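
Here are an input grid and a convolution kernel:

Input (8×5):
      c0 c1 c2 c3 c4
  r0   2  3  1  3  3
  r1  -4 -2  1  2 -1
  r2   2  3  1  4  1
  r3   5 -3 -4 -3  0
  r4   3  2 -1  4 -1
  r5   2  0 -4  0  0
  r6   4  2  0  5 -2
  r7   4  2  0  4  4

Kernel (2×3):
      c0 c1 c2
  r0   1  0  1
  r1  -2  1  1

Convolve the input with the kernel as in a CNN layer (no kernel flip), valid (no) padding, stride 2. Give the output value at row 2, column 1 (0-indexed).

6

The receptive field on the input at this output position is [-1 4 -1 / -4 0 0]. Elementwise product with the kernel and sum: -1·1 + -1·1 + -4·-2 + 0·1 + 0·1.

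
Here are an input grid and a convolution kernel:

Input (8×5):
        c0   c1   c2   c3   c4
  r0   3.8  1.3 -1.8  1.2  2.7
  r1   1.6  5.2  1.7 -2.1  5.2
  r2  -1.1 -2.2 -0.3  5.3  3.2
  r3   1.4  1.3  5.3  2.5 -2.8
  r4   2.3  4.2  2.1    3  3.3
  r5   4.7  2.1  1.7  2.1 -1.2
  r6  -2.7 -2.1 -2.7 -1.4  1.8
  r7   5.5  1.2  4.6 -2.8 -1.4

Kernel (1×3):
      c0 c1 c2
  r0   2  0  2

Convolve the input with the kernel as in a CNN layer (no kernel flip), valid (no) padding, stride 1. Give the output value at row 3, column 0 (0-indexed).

13.4

The receptive field on the input at this output position is [1.4 1.3 5.3]. Elementwise product with the kernel and sum: 1.4·2 + 5.3·2.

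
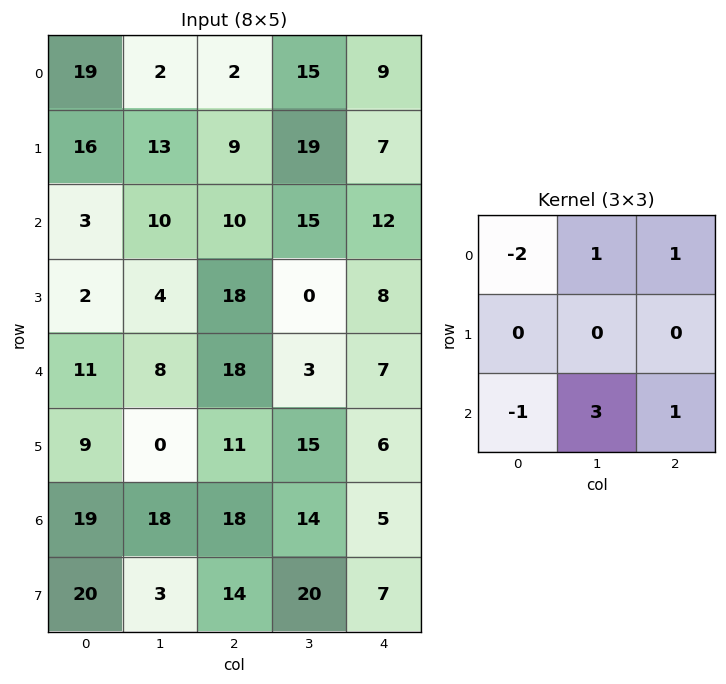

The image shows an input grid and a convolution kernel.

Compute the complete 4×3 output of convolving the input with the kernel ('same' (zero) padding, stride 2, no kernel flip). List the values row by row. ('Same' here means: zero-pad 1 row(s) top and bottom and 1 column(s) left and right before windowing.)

Output[0,0]: The receptive field on the zero-padded input at this output position is [0 0 0 / 0 19 2 / 0 16 13]. Elementwise product with the kernel and sum: 0·-2 + 0·1 + 0·1 + 0·-1 + 16·3 + 13·1.
Output[0,1]: The receptive field on the zero-padded input at this output position is [0 0 0 / 2 2 15 / 13 9 19]. Elementwise product with the kernel and sum: 0·-2 + 0·1 + 0·1 + 13·-1 + 9·3 + 19·1.

61 33 2
39 52 -7
33 58 11
72 85 -23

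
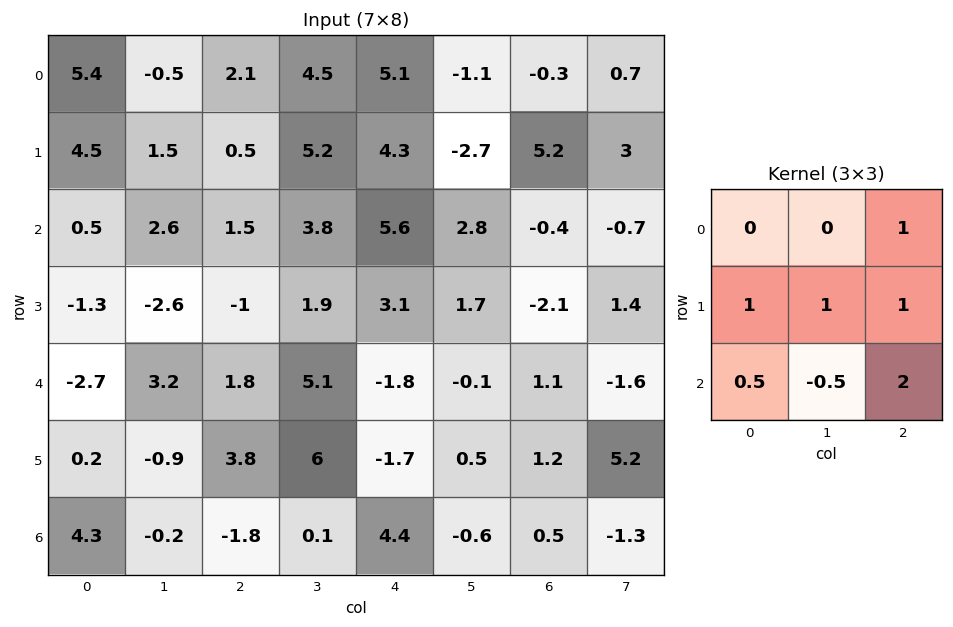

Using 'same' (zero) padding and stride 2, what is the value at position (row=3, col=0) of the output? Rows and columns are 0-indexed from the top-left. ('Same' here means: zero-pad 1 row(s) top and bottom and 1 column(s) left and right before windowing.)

The receptive field on the zero-padded input at this output position is [0 0.2 -0.9 / 0 4.3 -0.2 / 0 0 0]. Elementwise product with the kernel and sum: -0.9·1 + 0·1 + 4.3·1 + -0.2·1 + 0·0.5 + 0·-0.5 + 0·2.

3.2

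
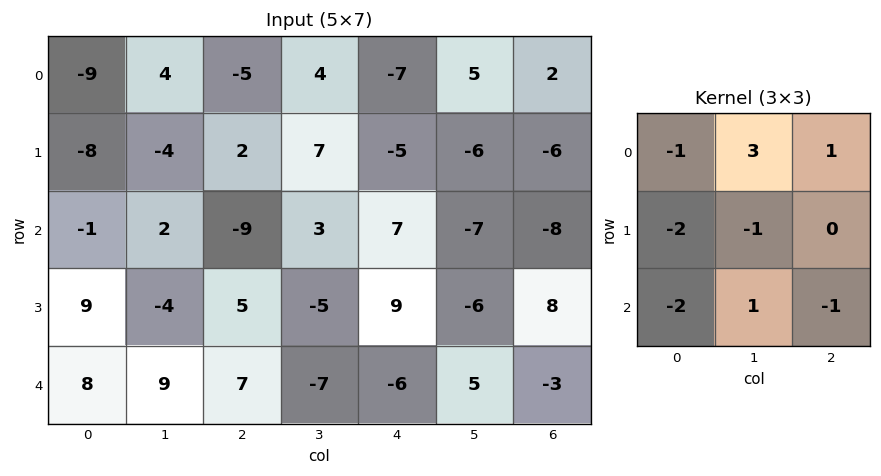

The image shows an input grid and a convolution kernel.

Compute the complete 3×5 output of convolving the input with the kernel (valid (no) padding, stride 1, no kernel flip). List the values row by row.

49 -25 13 -21 27
-29 40 5 -16 -58
-30 -27 5 15 -28

Output[0,0]: The receptive field on the input at this output position is [-9 4 -5 / -8 -4 2 / -1 2 -9]. Elementwise product with the kernel and sum: -9·-1 + 4·3 + -5·1 + -8·-2 + -4·-1 + -1·-2 + 2·1 + -9·-1.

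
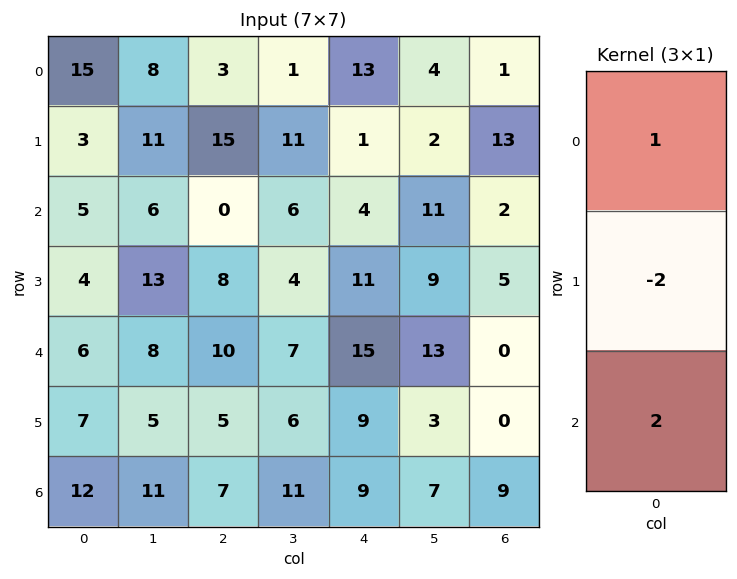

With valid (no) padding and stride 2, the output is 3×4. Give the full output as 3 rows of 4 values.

19 -27 19 -21
9 4 12 -8
16 14 15 18

Output[0,0]: The receptive field on the input at this output position is [15 / 3 / 5]. Elementwise product with the kernel and sum: 15·1 + 3·-2 + 5·2.
Output[0,1]: The receptive field on the input at this output position is [3 / 15 / 0]. Elementwise product with the kernel and sum: 3·1 + 15·-2 + 0·2.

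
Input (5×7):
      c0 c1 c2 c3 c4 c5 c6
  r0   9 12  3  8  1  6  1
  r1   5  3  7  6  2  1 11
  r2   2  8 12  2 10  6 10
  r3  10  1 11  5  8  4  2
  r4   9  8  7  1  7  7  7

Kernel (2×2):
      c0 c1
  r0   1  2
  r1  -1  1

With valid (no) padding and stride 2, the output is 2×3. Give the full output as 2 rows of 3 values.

Output[0,0]: The receptive field on the input at this output position is [9 12 / 5 3]. Elementwise product with the kernel and sum: 9·1 + 12·2 + 5·-1 + 3·1.

31 18 12
9 10 18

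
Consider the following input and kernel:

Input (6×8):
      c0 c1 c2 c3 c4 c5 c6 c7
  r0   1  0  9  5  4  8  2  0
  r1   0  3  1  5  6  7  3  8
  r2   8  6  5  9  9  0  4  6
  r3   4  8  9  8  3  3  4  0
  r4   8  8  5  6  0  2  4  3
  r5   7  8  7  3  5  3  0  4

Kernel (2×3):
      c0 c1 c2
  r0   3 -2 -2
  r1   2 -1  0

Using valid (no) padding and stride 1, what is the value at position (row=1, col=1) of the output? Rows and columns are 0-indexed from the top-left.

4

The receptive field on the input at this output position is [3 1 5 / 6 5 9]. Elementwise product with the kernel and sum: 3·3 + 1·-2 + 5·-2 + 6·2 + 5·-1.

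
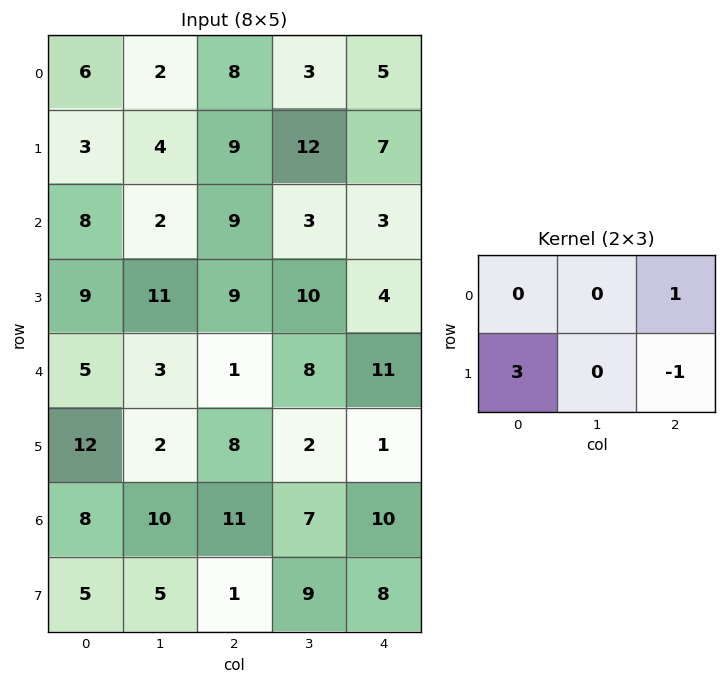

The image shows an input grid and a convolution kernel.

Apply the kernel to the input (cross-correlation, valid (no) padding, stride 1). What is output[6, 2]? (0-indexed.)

The receptive field on the input at this output position is [11 7 10 / 1 9 8]. Elementwise product with the kernel and sum: 10·1 + 1·3 + 8·-1.

5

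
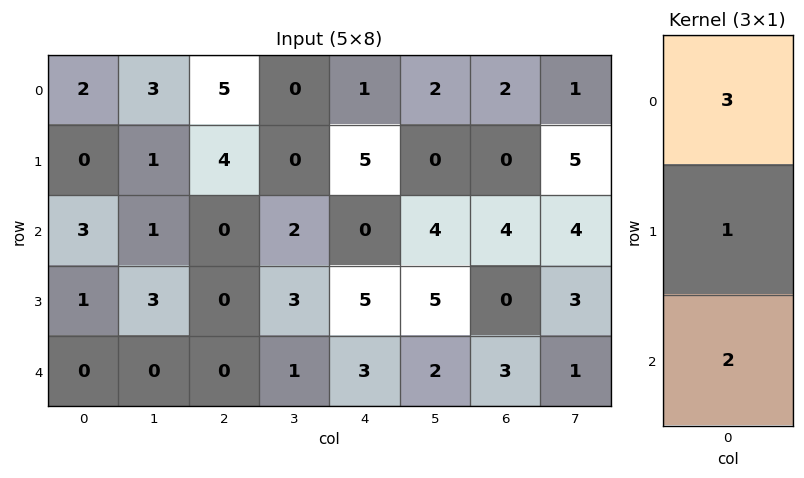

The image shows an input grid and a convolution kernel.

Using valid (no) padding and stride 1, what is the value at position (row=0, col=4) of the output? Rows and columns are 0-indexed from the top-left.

The receptive field on the input at this output position is [1 / 5 / 0]. Elementwise product with the kernel and sum: 1·3 + 5·1 + 0·2.

8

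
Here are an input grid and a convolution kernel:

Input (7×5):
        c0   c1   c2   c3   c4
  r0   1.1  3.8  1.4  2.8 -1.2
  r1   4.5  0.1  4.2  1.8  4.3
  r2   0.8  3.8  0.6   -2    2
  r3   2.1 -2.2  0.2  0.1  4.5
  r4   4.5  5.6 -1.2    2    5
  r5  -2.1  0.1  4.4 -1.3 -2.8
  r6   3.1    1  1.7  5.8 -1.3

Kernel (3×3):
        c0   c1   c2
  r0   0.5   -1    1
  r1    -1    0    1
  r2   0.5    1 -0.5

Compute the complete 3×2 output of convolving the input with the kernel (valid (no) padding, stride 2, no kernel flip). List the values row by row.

1.75 -5.9
3.75 7.5
3.65 2.5

Output[0,0]: The receptive field on the input at this output position is [1.1 3.8 1.4 / 4.5 0.1 4.2 / 0.8 3.8 0.6]. Elementwise product with the kernel and sum: 1.1·0.5 + 3.8·-1 + 1.4·1 + 4.5·-1 + 4.2·1 + 0.8·0.5 + 3.8·1 + 0.6·-0.5.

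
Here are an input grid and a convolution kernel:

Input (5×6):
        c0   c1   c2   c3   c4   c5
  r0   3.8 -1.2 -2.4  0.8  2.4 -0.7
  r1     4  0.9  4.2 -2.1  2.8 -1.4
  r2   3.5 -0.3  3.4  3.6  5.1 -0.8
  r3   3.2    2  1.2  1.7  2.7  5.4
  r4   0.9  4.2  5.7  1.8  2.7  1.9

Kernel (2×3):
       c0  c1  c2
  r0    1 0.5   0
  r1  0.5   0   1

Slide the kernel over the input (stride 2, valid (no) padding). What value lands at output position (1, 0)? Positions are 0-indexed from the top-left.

The receptive field on the input at this output position is [3.5 -0.3 3.4 / 3.2 2 1.2]. Elementwise product with the kernel and sum: 3.5·1 + -0.3·0.5 + 3.2·0.5 + 1.2·1.

6.15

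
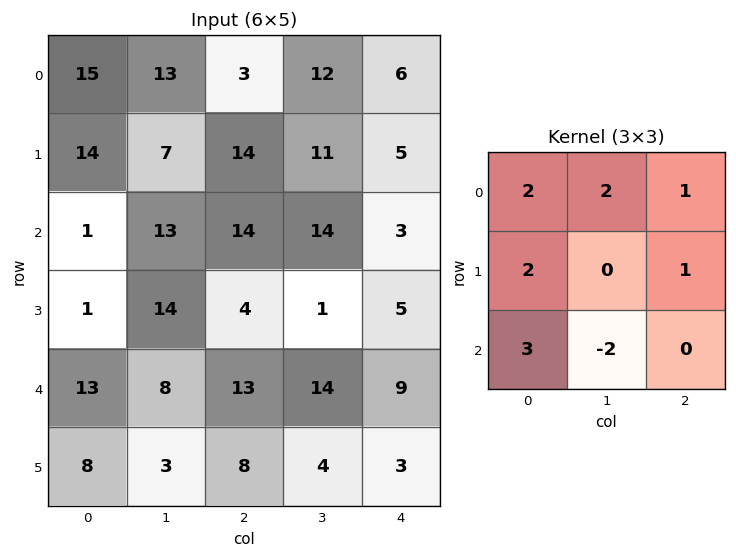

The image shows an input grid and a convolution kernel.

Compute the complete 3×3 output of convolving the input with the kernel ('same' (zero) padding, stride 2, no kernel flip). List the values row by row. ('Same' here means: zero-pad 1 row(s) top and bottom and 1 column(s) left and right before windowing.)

Output[0,0]: The receptive field on the zero-padded input at this output position is [0 0 0 / 0 15 13 / 0 14 7]. Elementwise product with the kernel and sum: 0·2 + 0·2 + 0·1 + 0·2 + 13·1 + 0·3 + 14·-2.
Output[0,1]: The receptive field on the zero-padded input at this output position is [0 0 0 / 13 3 12 / 7 14 11]. Elementwise product with the kernel and sum: 0·2 + 0·2 + 0·1 + 13·2 + 12·1 + 7·3 + 14·-2.

-15 31 47
46 127 53
8 60 46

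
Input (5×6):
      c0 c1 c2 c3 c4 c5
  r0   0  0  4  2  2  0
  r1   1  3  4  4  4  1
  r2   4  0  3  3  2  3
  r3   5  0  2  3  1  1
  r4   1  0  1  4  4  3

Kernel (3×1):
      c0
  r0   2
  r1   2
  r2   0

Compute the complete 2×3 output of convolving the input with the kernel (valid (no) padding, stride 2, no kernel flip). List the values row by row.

2 16 12
18 10 6

Output[0,0]: The receptive field on the input at this output position is [0 / 1 / 4]. Elementwise product with the kernel and sum: 0·2 + 1·2.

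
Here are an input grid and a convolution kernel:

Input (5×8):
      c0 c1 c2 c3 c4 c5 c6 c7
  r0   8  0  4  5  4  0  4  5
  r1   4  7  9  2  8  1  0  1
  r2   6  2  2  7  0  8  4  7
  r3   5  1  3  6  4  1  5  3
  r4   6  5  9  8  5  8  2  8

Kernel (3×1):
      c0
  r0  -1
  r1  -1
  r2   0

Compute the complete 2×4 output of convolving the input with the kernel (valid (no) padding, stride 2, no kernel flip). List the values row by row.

Output[0,0]: The receptive field on the input at this output position is [8 / 4 / 6]. Elementwise product with the kernel and sum: 8·-1 + 4·-1.

-12 -13 -12 -4
-11 -5 -4 -9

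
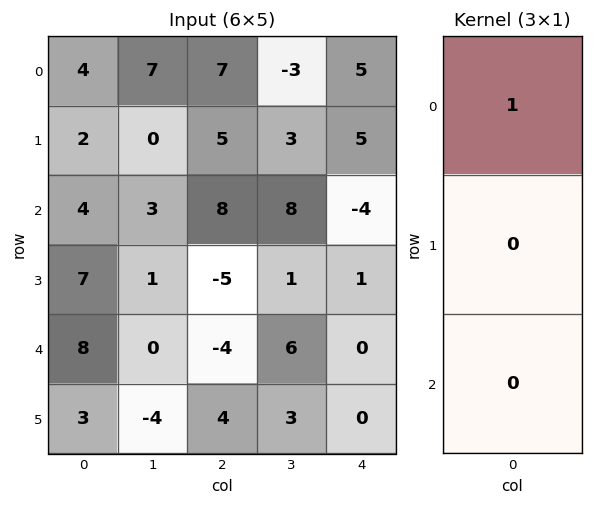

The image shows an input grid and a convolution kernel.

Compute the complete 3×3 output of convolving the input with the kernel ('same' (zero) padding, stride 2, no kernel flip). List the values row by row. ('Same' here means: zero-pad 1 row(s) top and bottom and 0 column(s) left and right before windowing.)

Output[0,0]: The receptive field on the zero-padded input at this output position is [0 / 4 / 2]. Elementwise product with the kernel and sum: 0·1.

0 0 0
2 5 5
7 -5 1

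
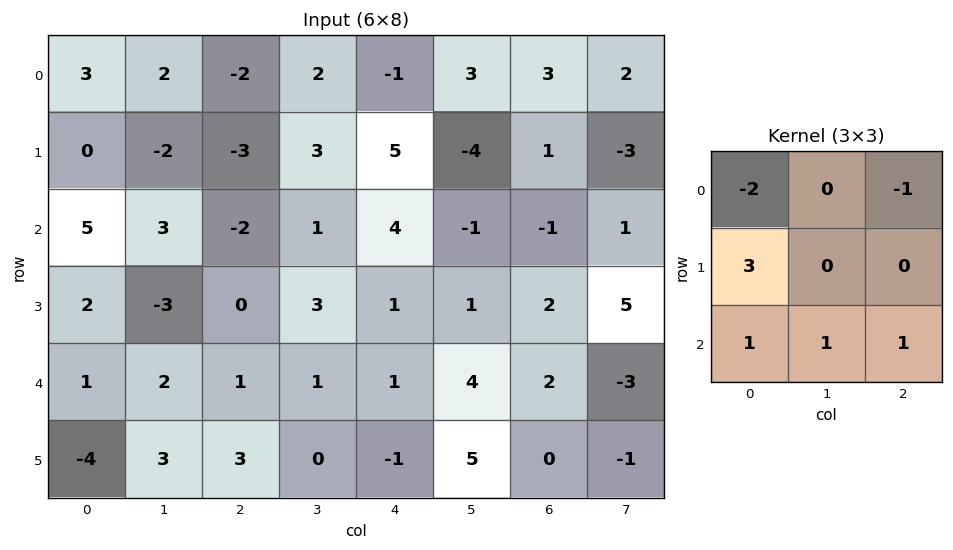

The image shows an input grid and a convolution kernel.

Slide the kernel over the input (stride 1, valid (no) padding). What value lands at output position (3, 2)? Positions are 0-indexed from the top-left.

The receptive field on the input at this output position is [0 3 1 / 1 1 1 / 3 0 -1]. Elementwise product with the kernel and sum: 0·-2 + 1·-1 + 1·3 + 3·1 + 0·1 + -1·1.

4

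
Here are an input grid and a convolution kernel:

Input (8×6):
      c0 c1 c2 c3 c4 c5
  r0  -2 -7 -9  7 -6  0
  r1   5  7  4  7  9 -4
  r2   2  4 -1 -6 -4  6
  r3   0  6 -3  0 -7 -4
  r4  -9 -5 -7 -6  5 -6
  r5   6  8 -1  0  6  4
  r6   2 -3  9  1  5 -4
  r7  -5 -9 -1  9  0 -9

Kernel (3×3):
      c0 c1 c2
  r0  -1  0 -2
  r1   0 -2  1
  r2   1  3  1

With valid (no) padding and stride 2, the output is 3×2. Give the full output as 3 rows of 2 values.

23 -7
-46 -18
8 20

Output[0,0]: The receptive field on the input at this output position is [-2 -7 -9 / 5 7 4 / 2 4 -1]. Elementwise product with the kernel and sum: -2·-1 + -9·-2 + 7·-2 + 4·1 + 2·1 + 4·3 + -1·1.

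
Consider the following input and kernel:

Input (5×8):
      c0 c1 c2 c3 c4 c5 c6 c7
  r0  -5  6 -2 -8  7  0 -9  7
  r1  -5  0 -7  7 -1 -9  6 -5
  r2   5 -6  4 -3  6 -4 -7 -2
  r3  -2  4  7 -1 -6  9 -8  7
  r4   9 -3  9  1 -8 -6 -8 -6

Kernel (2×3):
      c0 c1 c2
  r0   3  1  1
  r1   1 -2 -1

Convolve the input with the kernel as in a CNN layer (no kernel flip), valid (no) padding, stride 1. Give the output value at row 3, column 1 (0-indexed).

The receptive field on the input at this output position is [4 7 -1 / -3 9 1]. Elementwise product with the kernel and sum: 4·3 + 7·1 + -1·1 + -3·1 + 9·-2 + 1·-1.

-4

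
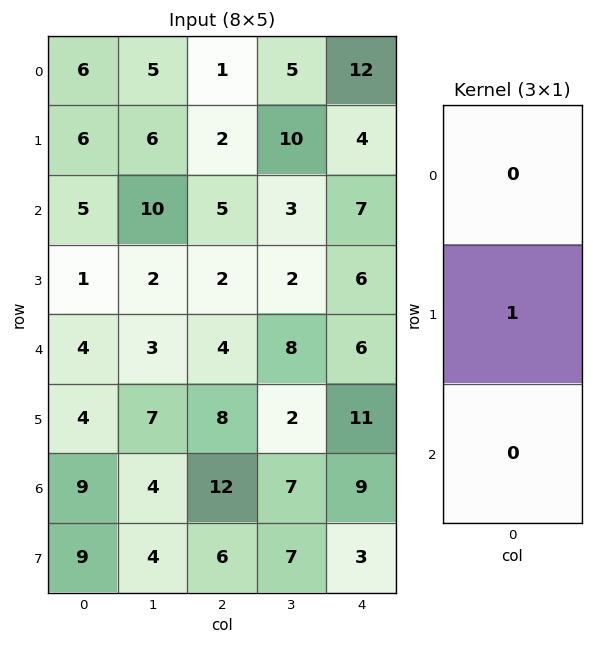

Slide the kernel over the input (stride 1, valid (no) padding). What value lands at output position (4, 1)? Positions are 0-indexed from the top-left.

The receptive field on the input at this output position is [3 / 7 / 4]. Elementwise product with the kernel and sum: 7·1.

7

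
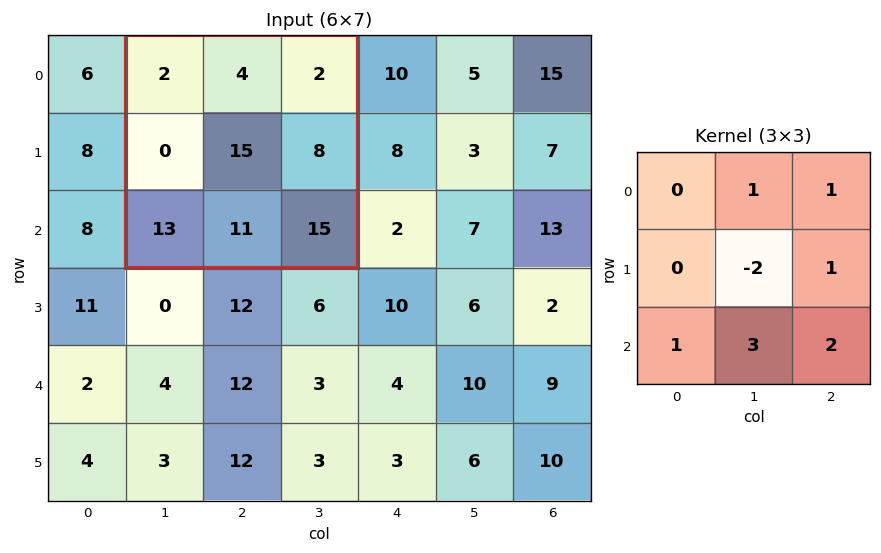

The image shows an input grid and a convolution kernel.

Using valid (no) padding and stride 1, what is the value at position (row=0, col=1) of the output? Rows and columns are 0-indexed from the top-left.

60

The receptive field on the input at this output position is [2 4 2 / 0 15 8 / 13 11 15]. Elementwise product with the kernel and sum: 4·1 + 2·1 + 15·-2 + 8·1 + 13·1 + 11·3 + 15·2.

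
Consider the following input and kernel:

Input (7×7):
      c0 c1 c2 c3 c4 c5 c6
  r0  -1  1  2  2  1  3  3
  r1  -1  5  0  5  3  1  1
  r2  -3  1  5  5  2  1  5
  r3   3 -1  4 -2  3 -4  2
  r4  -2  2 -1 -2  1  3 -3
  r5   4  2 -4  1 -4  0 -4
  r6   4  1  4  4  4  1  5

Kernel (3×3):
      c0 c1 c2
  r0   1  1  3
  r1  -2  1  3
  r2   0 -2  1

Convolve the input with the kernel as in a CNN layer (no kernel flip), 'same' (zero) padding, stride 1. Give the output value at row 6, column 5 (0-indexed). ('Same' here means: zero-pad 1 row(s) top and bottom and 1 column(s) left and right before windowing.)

-8

The receptive field on the zero-padded input at this output position is [-4 0 -4 / 4 1 5 / 0 0 0]. Elementwise product with the kernel and sum: -4·1 + 0·1 + -4·3 + 4·-2 + 1·1 + 5·3 + 0·-2 + 0·1.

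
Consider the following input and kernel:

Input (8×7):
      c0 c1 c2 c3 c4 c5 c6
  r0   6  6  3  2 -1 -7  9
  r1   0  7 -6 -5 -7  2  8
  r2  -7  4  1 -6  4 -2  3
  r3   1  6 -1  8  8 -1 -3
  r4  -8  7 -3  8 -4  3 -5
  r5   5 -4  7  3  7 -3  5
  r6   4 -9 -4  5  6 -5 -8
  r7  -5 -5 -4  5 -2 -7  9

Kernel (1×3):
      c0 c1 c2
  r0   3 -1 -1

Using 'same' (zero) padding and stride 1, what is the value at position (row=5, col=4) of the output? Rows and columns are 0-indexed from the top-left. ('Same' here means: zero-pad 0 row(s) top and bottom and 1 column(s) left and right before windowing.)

5

The receptive field on the zero-padded input at this output position is [3 7 -3]. Elementwise product with the kernel and sum: 3·3 + 7·-1 + -3·-1.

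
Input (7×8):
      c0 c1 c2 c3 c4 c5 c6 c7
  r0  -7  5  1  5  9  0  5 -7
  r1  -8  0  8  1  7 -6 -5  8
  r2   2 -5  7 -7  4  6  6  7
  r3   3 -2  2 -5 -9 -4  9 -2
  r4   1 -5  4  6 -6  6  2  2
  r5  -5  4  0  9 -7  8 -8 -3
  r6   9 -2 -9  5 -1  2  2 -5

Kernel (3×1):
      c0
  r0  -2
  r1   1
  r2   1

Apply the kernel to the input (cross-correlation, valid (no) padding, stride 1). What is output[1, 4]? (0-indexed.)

The receptive field on the input at this output position is [7 / 4 / -9]. Elementwise product with the kernel and sum: 7·-2 + 4·1 + -9·1.

-19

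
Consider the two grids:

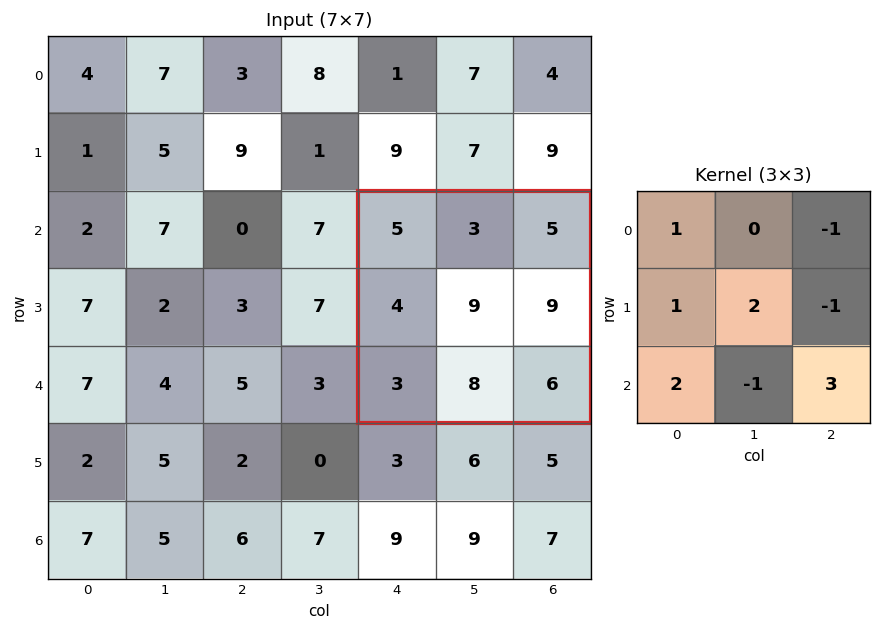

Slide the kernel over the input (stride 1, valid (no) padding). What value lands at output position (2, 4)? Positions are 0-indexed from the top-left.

29

The receptive field on the input at this output position is [5 3 5 / 4 9 9 / 3 8 6]. Elementwise product with the kernel and sum: 5·1 + 5·-1 + 4·1 + 9·2 + 9·-1 + 3·2 + 8·-1 + 6·3.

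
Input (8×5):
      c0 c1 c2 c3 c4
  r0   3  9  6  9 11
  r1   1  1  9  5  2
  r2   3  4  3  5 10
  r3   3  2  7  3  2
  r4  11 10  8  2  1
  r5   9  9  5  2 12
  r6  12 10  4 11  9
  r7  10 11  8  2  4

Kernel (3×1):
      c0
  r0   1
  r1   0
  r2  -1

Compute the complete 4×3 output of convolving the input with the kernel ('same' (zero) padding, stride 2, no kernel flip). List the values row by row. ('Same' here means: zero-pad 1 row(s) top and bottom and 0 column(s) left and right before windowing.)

Output[0,0]: The receptive field on the zero-padded input at this output position is [0 / 3 / 1]. Elementwise product with the kernel and sum: 0·1 + 1·-1.

-1 -9 -2
-2 2 0
-6 2 -10
-1 -3 8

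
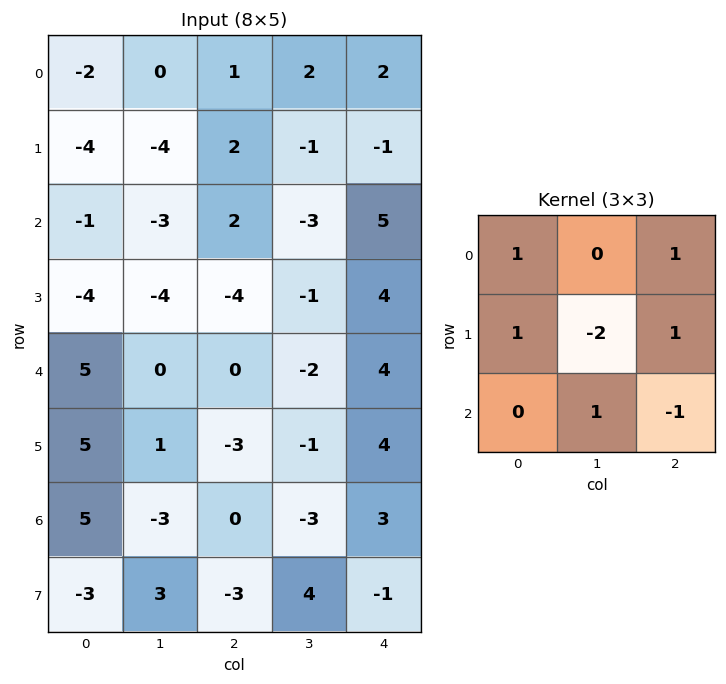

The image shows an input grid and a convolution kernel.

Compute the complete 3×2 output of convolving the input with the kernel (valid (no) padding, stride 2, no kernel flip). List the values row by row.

0 -2
1 3
2 1

Output[0,0]: The receptive field on the input at this output position is [-2 0 1 / -4 -4 2 / -1 -3 2]. Elementwise product with the kernel and sum: -2·1 + 1·1 + -4·1 + -4·-2 + 2·1 + -3·1 + 2·-1.
Output[0,1]: The receptive field on the input at this output position is [1 2 2 / 2 -1 -1 / 2 -3 5]. Elementwise product with the kernel and sum: 1·1 + 2·1 + 2·1 + -1·-2 + -1·1 + -3·1 + 5·-1.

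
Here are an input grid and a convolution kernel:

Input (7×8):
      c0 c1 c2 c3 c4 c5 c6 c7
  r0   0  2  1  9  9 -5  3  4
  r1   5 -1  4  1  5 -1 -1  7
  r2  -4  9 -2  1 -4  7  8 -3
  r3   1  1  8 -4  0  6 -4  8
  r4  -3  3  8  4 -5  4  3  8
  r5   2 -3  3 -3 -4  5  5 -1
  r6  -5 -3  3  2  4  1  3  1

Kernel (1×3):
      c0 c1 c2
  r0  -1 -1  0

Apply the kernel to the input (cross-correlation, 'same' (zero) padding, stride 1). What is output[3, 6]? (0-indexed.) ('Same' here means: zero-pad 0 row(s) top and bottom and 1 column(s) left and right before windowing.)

-2

The receptive field on the zero-padded input at this output position is [6 -4 8]. Elementwise product with the kernel and sum: 6·-1 + -4·-1.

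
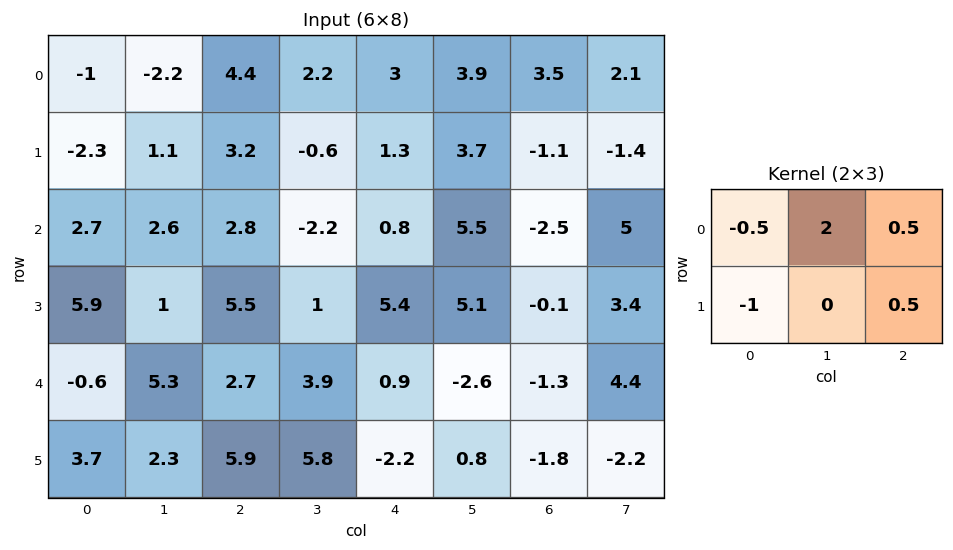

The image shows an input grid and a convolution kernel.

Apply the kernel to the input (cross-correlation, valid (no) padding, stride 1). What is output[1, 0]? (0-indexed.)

3.65

The receptive field on the input at this output position is [-2.3 1.1 3.2 / 2.7 2.6 2.8]. Elementwise product with the kernel and sum: -2.3·-0.5 + 1.1·2 + 3.2·0.5 + 2.7·-1 + 2.8·0.5.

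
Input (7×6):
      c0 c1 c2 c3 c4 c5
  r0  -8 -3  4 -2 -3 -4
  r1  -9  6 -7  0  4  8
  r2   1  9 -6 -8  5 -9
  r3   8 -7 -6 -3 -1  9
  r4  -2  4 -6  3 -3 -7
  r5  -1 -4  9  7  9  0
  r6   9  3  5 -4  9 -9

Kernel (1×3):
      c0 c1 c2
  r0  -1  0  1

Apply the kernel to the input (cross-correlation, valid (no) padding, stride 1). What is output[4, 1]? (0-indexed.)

The receptive field on the input at this output position is [4 -6 3]. Elementwise product with the kernel and sum: 4·-1 + 3·1.

-1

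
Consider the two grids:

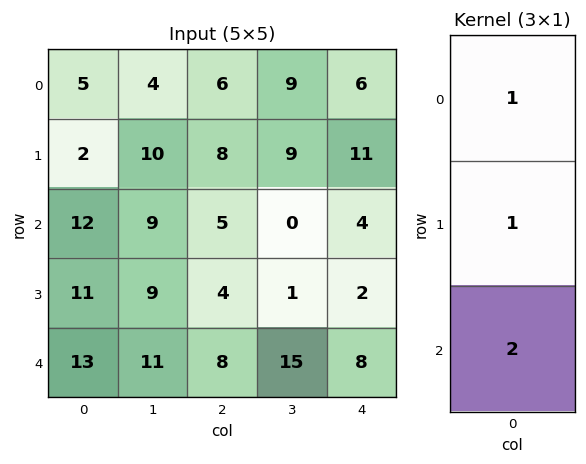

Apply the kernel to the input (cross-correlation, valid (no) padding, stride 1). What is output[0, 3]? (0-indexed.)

The receptive field on the input at this output position is [9 / 9 / 0]. Elementwise product with the kernel and sum: 9·1 + 9·1 + 0·2.

18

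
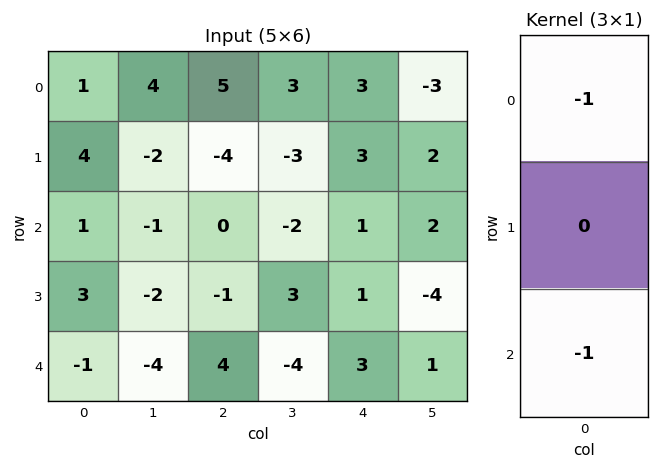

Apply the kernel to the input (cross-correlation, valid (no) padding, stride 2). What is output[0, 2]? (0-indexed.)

The receptive field on the input at this output position is [3 / 3 / 1]. Elementwise product with the kernel and sum: 3·-1 + 1·-1.

-4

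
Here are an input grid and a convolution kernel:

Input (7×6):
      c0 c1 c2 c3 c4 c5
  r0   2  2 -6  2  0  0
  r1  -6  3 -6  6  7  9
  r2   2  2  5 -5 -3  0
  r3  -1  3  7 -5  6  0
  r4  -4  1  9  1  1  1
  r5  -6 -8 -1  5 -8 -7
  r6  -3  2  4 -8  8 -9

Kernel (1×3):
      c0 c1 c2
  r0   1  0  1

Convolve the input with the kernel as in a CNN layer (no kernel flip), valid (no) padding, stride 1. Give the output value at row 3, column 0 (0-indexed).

The receptive field on the input at this output position is [-1 3 7]. Elementwise product with the kernel and sum: -1·1 + 7·1.

6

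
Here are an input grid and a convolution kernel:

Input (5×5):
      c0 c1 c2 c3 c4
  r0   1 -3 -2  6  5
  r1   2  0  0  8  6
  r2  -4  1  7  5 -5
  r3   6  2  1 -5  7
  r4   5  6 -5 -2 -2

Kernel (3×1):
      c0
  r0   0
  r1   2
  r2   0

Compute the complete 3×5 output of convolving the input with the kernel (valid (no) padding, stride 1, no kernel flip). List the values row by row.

4 0 0 16 12
-8 2 14 10 -10
12 4 2 -10 14

Output[0,0]: The receptive field on the input at this output position is [1 / 2 / -4]. Elementwise product with the kernel and sum: 2·2.
Output[0,1]: The receptive field on the input at this output position is [-3 / 0 / 1]. Elementwise product with the kernel and sum: 0·2.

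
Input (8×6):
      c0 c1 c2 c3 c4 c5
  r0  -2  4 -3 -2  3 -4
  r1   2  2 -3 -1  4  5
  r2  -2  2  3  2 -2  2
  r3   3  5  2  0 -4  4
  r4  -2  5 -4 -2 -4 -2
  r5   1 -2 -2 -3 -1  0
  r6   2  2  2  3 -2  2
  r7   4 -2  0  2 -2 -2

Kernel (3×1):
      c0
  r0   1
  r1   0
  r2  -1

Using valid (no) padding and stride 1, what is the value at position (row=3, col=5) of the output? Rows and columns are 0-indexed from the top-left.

The receptive field on the input at this output position is [4 / -2 / 0]. Elementwise product with the kernel and sum: 4·1 + 0·-1.

4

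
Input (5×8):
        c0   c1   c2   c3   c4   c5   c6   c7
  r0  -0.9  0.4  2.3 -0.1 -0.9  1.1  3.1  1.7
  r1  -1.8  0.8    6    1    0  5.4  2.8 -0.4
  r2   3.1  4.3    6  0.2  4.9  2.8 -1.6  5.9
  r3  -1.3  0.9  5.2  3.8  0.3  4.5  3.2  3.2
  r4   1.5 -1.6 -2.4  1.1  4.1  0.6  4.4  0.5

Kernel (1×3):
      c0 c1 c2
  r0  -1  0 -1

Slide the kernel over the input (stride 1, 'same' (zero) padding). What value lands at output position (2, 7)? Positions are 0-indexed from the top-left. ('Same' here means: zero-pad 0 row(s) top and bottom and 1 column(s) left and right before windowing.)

The receptive field on the zero-padded input at this output position is [-1.6 5.9 0]. Elementwise product with the kernel and sum: -1.6·-1 + 0·-1.

1.6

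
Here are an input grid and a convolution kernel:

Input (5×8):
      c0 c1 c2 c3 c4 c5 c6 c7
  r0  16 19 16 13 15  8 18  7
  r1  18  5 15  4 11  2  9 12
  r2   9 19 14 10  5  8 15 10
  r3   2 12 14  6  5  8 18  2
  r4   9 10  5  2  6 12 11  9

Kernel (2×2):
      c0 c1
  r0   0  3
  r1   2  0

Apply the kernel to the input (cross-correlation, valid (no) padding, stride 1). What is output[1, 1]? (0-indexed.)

The receptive field on the input at this output position is [5 15 / 19 14]. Elementwise product with the kernel and sum: 15·3 + 19·2.

83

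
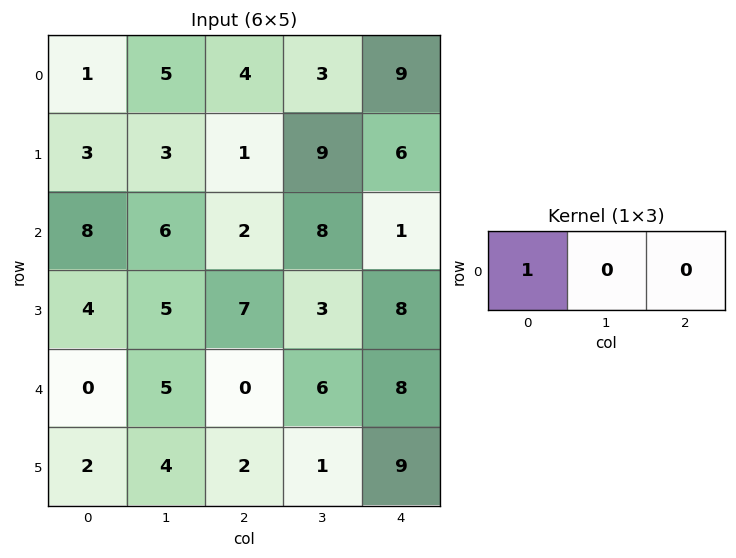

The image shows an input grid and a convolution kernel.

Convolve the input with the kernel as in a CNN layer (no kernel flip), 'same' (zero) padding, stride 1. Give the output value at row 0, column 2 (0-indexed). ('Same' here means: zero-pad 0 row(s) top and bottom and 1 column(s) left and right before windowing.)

The receptive field on the zero-padded input at this output position is [5 4 3]. Elementwise product with the kernel and sum: 5·1.

5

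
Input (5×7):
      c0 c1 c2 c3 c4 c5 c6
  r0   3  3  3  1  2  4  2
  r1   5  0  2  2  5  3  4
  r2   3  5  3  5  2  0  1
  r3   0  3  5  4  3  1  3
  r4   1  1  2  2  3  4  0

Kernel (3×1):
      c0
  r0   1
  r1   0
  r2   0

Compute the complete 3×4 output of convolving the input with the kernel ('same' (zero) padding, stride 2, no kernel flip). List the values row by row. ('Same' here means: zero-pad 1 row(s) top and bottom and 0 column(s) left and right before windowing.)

0 0 0 0
5 2 5 4
0 5 3 3

Output[0,0]: The receptive field on the zero-padded input at this output position is [0 / 3 / 5]. Elementwise product with the kernel and sum: 0·1.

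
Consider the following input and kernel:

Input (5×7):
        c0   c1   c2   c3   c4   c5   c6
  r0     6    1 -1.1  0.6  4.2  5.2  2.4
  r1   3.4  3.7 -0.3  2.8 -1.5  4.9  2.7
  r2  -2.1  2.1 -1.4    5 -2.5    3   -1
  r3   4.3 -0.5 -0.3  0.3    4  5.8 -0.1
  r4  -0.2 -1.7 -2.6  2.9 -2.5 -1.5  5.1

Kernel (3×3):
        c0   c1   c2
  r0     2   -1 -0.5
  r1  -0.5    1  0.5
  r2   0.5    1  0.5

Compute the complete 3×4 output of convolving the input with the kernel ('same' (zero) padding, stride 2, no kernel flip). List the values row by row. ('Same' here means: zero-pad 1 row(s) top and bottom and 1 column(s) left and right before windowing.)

Output[0,0]: The receptive field on the zero-padded input at this output position is [0 0 0 / 0 6 1 / 0 3.4 3.7]. Elementwise product with the kernel and sum: 0·2 + 0·-1 + 0·-0.5 + 0·-0.5 + 6·1 + 1·0.5 + 0·0.5 + 3.4·1 + 3.7·0.5.
Output[0,1]: The receptive field on the zero-padded input at this output position is [0 0 0 / 1 -1.1 0.6 / 3.7 -0.3 2.8]. Elementwise product with the kernel and sum: 0·2 + 0·-1 + 0·-0.5 + 1·-0.5 + -1.1·1 + 0.6·0.5 + 3.7·0.5 + -0.3·1 + 2.8·0.5.

11.75 1.65 8.85 4.95
-2.25 5.95 8.2 7.4
-5.1 -1.15 -11 17.55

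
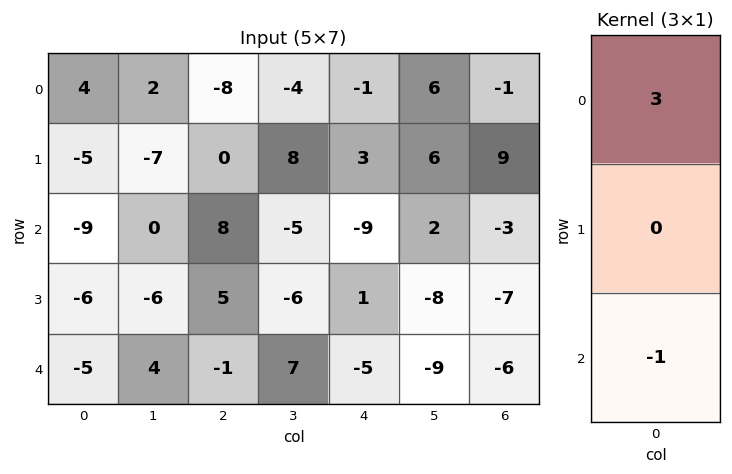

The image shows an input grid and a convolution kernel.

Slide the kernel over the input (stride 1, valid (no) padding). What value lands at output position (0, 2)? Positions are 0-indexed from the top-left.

The receptive field on the input at this output position is [-8 / 0 / 8]. Elementwise product with the kernel and sum: -8·3 + 8·-1.

-32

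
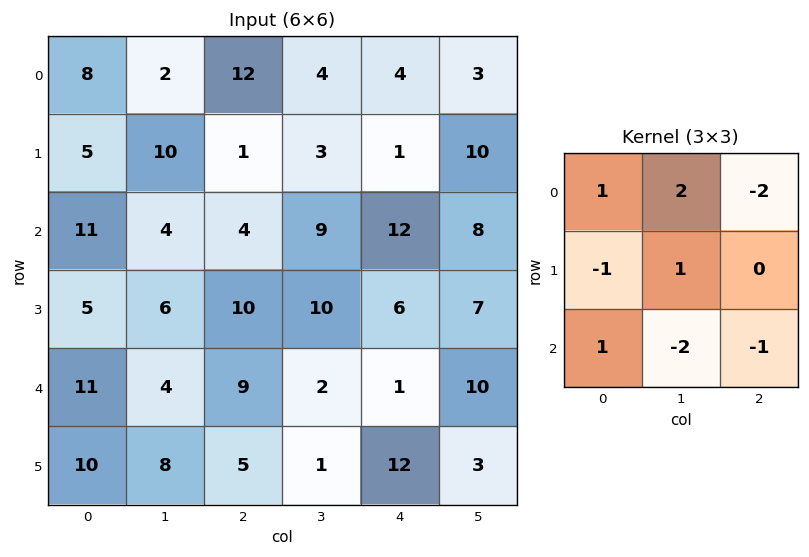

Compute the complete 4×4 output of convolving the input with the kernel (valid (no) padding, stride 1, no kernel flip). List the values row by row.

-8 -4 -12 -19
-1 -18 -6 -21
6 -18 2 3
-21 8 2 -19

Output[0,0]: The receptive field on the input at this output position is [8 2 12 / 5 10 1 / 11 4 4]. Elementwise product with the kernel and sum: 8·1 + 2·2 + 12·-2 + 5·-1 + 10·1 + 11·1 + 4·-2 + 4·-1.
Output[0,1]: The receptive field on the input at this output position is [2 12 4 / 10 1 3 / 4 4 9]. Elementwise product with the kernel and sum: 2·1 + 12·2 + 4·-2 + 10·-1 + 1·1 + 4·1 + 4·-2 + 9·-1.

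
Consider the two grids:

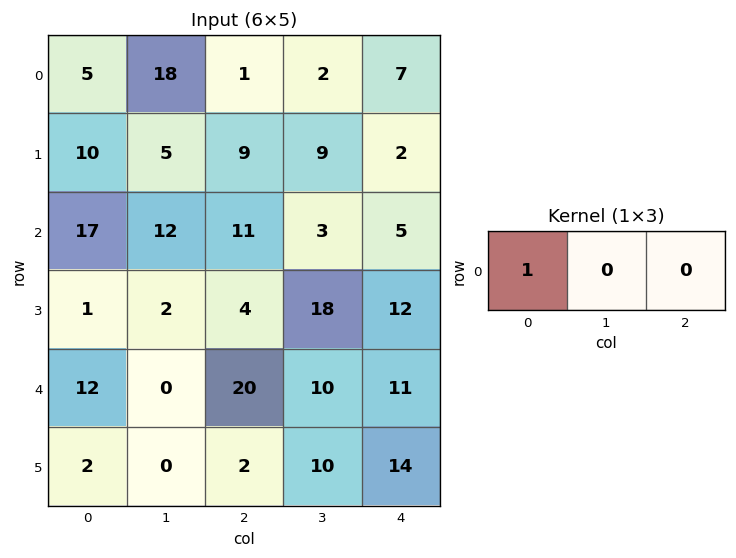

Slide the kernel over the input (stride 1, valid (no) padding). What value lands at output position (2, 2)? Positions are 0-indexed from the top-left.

11

The receptive field on the input at this output position is [11 3 5]. Elementwise product with the kernel and sum: 11·1.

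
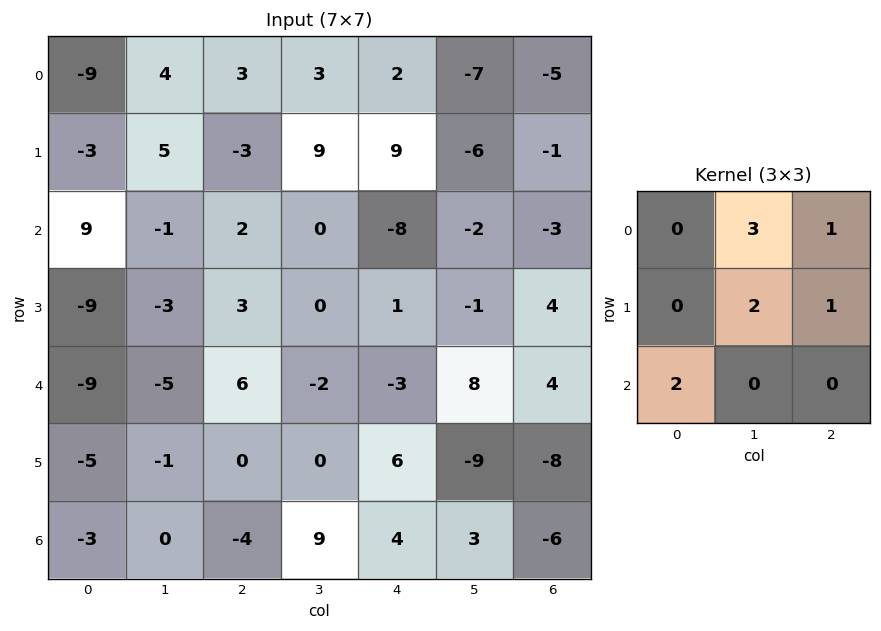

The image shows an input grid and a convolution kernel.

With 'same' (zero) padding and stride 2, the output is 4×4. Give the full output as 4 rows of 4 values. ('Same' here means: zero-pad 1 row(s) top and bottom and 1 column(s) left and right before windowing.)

Output[0,0]: The receptive field on the zero-padded input at this output position is [0 0 0 / 0 -9 4 / 0 -3 5]. Elementwise product with the kernel and sum: 0·3 + 0·1 + -9·2 + 4·1 + 0·2.
Output[0,1]: The receptive field on the zero-padded input at this output position is [0 0 0 / 4 3 3 / 5 -3 9]. Elementwise product with the kernel and sum: 0·3 + 0·1 + 3·2 + 3·1 + 5·2.

-14 19 15 -22
13 -2 3 -11
-53 17 4 2
-22 1 20 -36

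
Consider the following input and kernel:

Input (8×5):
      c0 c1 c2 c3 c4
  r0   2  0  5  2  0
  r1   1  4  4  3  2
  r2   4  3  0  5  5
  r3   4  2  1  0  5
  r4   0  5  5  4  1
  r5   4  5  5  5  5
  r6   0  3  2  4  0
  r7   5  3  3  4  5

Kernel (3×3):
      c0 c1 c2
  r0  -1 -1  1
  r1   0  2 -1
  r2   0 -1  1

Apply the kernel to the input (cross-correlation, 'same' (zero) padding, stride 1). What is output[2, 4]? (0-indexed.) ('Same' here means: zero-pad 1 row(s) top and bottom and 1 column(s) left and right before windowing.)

0

The receptive field on the zero-padded input at this output position is [3 2 0 / 5 5 0 / 0 5 0]. Elementwise product with the kernel and sum: 3·-1 + 2·-1 + 0·1 + 5·2 + 0·-1 + 5·-1 + 0·1.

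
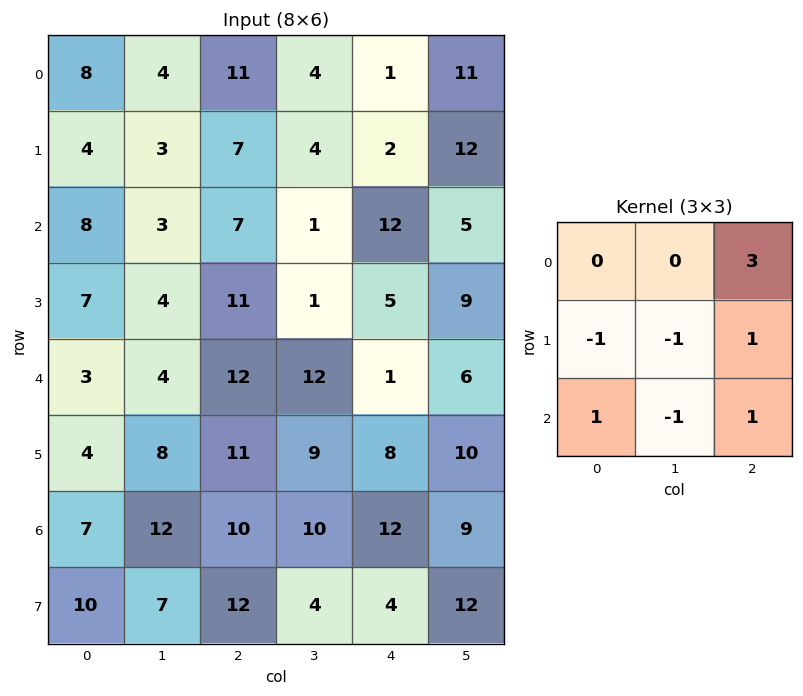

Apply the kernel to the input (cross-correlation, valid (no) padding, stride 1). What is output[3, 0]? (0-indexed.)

45

The receptive field on the input at this output position is [7 4 11 / 3 4 12 / 4 8 11]. Elementwise product with the kernel and sum: 11·3 + 3·-1 + 4·-1 + 12·1 + 4·1 + 8·-1 + 11·1.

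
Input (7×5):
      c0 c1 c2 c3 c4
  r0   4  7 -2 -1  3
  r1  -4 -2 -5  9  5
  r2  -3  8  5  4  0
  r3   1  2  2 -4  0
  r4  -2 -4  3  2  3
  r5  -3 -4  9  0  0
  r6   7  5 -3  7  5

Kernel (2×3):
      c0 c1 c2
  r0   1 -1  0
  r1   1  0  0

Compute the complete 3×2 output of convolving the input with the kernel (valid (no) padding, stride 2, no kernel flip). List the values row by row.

-7 -6
-10 3
-1 10

Output[0,0]: The receptive field on the input at this output position is [4 7 -2 / -4 -2 -5]. Elementwise product with the kernel and sum: 4·1 + 7·-1 + -4·1.
Output[0,1]: The receptive field on the input at this output position is [-2 -1 3 / -5 9 5]. Elementwise product with the kernel and sum: -2·1 + -1·-1 + -5·1.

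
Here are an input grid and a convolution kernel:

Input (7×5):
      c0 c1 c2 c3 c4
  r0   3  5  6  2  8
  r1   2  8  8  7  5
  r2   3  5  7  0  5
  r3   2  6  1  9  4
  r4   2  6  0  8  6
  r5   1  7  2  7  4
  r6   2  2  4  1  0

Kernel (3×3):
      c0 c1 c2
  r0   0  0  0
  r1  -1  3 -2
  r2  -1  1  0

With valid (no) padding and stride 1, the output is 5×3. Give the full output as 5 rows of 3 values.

8 4 -4
2 11 -9
18 -27 26
22 -27 17
16 -13 8

Output[0,0]: The receptive field on the input at this output position is [3 5 6 / 2 8 8 / 3 5 7]. Elementwise product with the kernel and sum: 2·-1 + 8·3 + 8·-2 + 3·-1 + 5·1.
Output[0,1]: The receptive field on the input at this output position is [5 6 2 / 8 8 7 / 5 7 0]. Elementwise product with the kernel and sum: 8·-1 + 8·3 + 7·-2 + 5·-1 + 7·1.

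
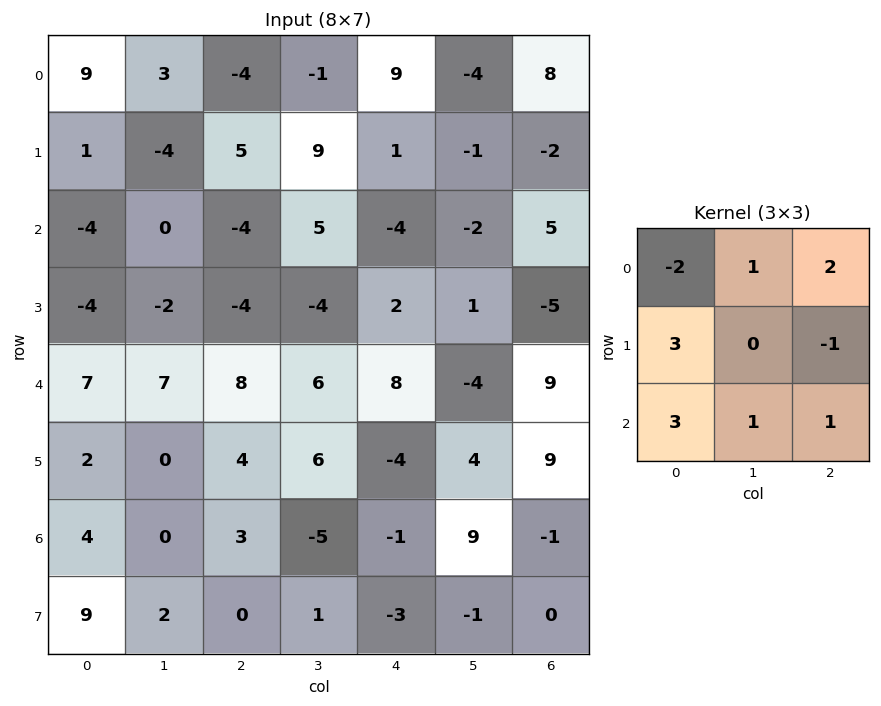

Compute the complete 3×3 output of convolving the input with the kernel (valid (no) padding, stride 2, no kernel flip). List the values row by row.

Output[0,0]: The receptive field on the input at this output position is [9 3 -4 / 1 -4 5 / -4 0 -4]. Elementwise product with the kernel and sum: 9·-2 + 3·1 + -4·2 + 1·3 + 5·-1 + -4·3 + 0·1 + -4·1.

-41 28 -10
28 29 56
26 25 -18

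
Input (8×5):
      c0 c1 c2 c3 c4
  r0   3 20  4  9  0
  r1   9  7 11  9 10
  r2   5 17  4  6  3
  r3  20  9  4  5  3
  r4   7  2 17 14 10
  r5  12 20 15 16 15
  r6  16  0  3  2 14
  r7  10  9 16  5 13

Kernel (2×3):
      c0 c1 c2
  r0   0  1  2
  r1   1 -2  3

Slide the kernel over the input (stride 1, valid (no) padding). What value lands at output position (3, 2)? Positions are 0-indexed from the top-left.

30

The receptive field on the input at this output position is [4 5 3 / 17 14 10]. Elementwise product with the kernel and sum: 5·1 + 3·2 + 17·1 + 14·-2 + 10·3.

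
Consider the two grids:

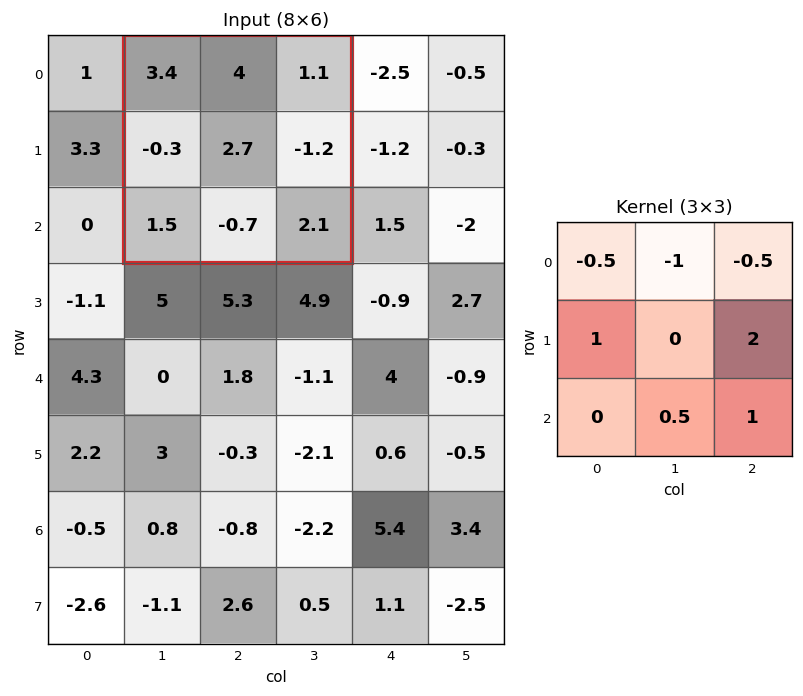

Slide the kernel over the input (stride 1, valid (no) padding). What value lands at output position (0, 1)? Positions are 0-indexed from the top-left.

The receptive field on the input at this output position is [3.4 4 1.1 / -0.3 2.7 -1.2 / 1.5 -0.7 2.1]. Elementwise product with the kernel and sum: 3.4·-0.5 + 4·-1 + 1.1·-0.5 + -0.3·1 + -1.2·2 + -0.7·0.5 + 2.1·1.

-7.2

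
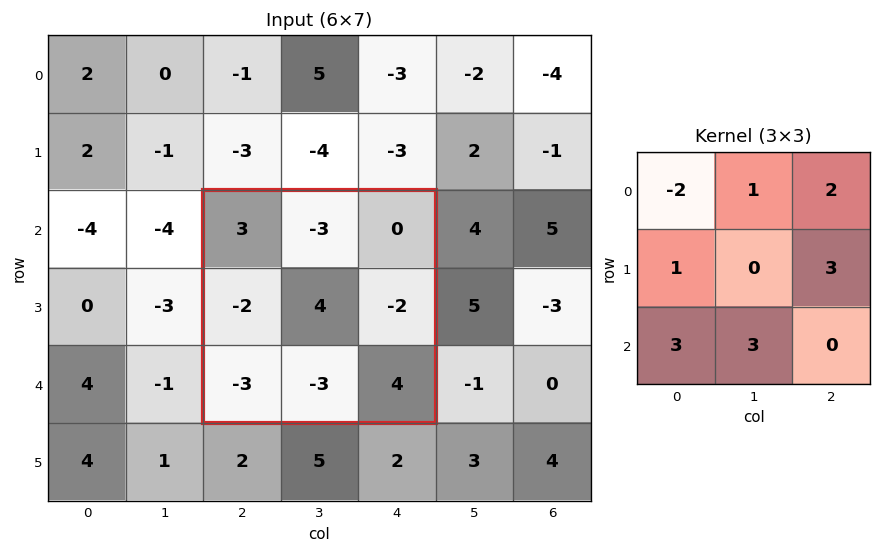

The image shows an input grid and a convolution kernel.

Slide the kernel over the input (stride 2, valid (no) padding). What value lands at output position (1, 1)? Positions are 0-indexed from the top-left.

The receptive field on the input at this output position is [3 -3 0 / -2 4 -2 / -3 -3 4]. Elementwise product with the kernel and sum: 3·-2 + -3·1 + 0·2 + -2·1 + -2·3 + -3·3 + -3·3.

-35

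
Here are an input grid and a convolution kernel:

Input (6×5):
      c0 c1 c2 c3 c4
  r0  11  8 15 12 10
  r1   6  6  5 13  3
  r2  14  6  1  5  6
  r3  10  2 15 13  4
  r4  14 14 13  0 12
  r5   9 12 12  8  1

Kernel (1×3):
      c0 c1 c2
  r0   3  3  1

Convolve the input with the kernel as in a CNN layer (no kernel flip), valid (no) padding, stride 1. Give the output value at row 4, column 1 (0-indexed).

The receptive field on the input at this output position is [14 13 0]. Elementwise product with the kernel and sum: 14·3 + 13·3 + 0·1.

81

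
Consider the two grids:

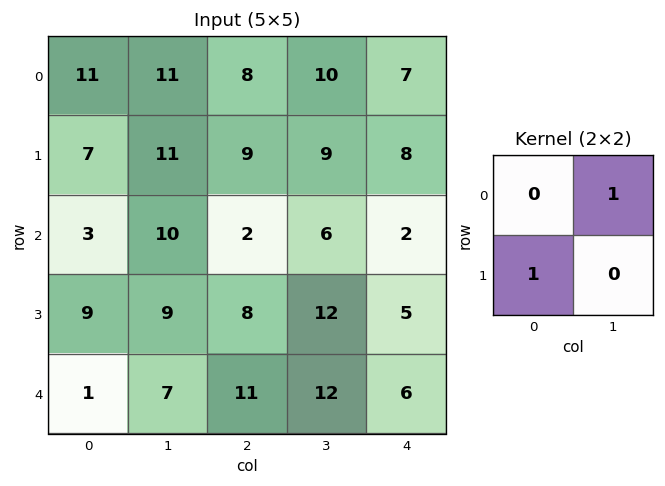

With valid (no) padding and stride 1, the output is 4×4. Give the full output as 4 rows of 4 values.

Output[0,0]: The receptive field on the input at this output position is [11 11 / 7 11]. Elementwise product with the kernel and sum: 11·1 + 7·1.

18 19 19 16
14 19 11 14
19 11 14 14
10 15 23 17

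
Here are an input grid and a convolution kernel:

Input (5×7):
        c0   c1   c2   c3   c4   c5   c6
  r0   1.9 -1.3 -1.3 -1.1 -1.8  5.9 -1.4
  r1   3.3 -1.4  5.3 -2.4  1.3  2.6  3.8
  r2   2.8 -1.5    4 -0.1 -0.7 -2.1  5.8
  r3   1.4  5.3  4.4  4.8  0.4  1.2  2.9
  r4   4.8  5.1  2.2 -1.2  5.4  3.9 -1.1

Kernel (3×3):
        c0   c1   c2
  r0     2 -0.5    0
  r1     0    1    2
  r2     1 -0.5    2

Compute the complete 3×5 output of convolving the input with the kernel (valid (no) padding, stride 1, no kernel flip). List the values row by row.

Output[0,0]: The receptive field on the input at this output position is [1.9 -1.3 -1.3 / 3.3 -1.4 5.3 / 2.8 -1.5 4]. Elementwise product with the kernel and sum: 1.9·2 + -1.3·-0.5 + -1.4·1 + 5.3·2 + 2.8·1 + -1.5·-0.5 + 4·2.
Output[0,1]: The receptive field on the input at this output position is [-1.3 -1.3 -1.1 / -1.4 5.3 -2.4 / -1.5 4 -0.1]. Elementwise product with the kernel and sum: -1.3·2 + -1.3·-0.5 + 5.3·1 + -2.4·2 + -1.5·1 + 4·-0.5 + -0.1·2.

25.2 -5.15 0.8 1.25 15.6
21.35 11.05 13.1 -3.35 16.4
27.1 10.6 27.25 6.85 7.9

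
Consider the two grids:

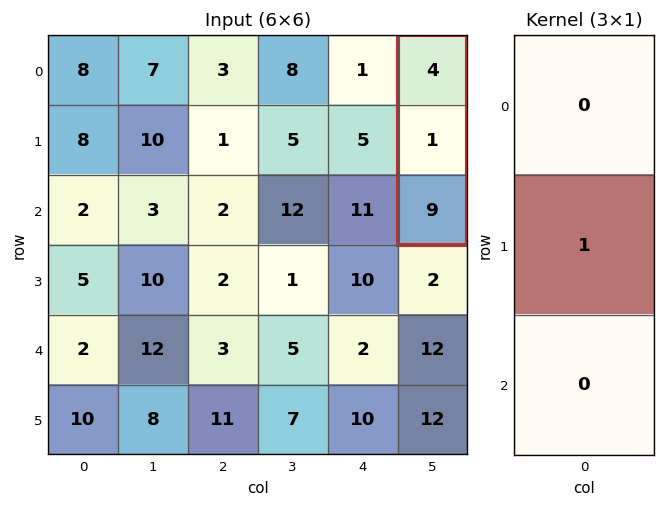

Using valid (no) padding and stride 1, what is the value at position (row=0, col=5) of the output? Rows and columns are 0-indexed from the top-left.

1

The receptive field on the input at this output position is [4 / 1 / 9]. Elementwise product with the kernel and sum: 1·1.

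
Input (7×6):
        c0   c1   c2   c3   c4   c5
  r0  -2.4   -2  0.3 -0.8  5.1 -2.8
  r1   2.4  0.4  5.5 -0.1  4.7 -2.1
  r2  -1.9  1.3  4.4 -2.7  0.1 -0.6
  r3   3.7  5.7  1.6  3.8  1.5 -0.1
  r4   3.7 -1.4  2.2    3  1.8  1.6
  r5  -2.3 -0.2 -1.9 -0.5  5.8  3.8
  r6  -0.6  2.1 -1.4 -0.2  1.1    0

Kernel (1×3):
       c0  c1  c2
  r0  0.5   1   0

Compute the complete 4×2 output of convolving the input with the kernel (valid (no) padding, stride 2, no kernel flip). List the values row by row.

-3.2 -0.65
0.35 -0.5
0.45 4.1
1.8 -0.9

Output[0,0]: The receptive field on the input at this output position is [-2.4 -2 0.3]. Elementwise product with the kernel and sum: -2.4·0.5 + -2·1.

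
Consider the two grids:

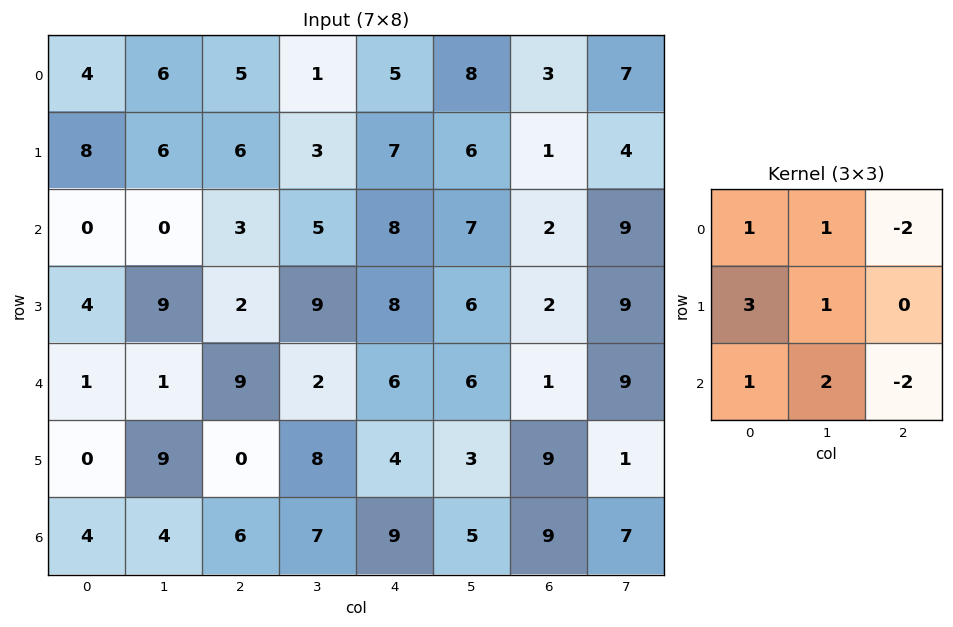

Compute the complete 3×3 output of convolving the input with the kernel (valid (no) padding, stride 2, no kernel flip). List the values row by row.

24 14 52
0 8 57
-7 9 26

Output[0,0]: The receptive field on the input at this output position is [4 6 5 / 8 6 6 / 0 0 3]. Elementwise product with the kernel and sum: 4·1 + 6·1 + 5·-2 + 8·3 + 6·1 + 0·1 + 0·2 + 3·-2.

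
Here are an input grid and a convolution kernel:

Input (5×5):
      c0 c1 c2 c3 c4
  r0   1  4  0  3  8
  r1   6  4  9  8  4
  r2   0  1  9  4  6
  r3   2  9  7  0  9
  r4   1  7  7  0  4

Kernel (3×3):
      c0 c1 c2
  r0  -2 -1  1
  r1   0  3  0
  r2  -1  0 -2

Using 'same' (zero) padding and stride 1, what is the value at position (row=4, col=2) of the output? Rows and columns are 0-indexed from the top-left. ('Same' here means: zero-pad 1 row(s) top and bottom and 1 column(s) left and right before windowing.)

-4

The receptive field on the zero-padded input at this output position is [9 7 0 / 7 7 0 / 0 0 0]. Elementwise product with the kernel and sum: 9·-2 + 7·-1 + 0·1 + 7·3 + 0·-1 + 0·-2.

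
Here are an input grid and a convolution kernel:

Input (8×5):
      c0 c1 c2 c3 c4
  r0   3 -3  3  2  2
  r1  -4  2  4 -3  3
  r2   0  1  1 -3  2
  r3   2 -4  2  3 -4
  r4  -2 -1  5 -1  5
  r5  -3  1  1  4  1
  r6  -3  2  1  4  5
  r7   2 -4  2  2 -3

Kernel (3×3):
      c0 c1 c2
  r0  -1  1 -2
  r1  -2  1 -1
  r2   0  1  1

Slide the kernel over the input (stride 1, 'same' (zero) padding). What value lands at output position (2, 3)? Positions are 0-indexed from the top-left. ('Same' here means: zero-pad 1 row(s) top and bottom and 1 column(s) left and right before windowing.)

-21

The receptive field on the zero-padded input at this output position is [4 -3 3 / 1 -3 2 / 2 3 -4]. Elementwise product with the kernel and sum: 4·-1 + -3·1 + 3·-2 + 1·-2 + -3·1 + 2·-1 + 3·1 + -4·1.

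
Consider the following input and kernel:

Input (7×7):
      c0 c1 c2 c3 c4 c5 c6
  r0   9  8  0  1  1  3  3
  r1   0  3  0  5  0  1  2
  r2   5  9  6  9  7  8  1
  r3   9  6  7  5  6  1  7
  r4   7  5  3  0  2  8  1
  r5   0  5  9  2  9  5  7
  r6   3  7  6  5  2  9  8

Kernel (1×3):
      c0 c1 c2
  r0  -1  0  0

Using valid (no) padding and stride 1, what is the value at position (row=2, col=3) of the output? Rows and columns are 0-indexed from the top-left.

The receptive field on the input at this output position is [9 7 8]. Elementwise product with the kernel and sum: 9·-1.

-9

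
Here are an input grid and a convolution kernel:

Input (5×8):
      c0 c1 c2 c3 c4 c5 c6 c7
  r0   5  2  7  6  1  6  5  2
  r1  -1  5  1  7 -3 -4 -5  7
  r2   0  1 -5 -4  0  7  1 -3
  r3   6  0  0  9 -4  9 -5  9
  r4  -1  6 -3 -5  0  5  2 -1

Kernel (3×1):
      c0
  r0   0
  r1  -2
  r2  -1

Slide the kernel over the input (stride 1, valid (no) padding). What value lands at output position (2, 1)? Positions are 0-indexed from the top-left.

The receptive field on the input at this output position is [1 / 0 / 6]. Elementwise product with the kernel and sum: 0·-2 + 6·-1.

-6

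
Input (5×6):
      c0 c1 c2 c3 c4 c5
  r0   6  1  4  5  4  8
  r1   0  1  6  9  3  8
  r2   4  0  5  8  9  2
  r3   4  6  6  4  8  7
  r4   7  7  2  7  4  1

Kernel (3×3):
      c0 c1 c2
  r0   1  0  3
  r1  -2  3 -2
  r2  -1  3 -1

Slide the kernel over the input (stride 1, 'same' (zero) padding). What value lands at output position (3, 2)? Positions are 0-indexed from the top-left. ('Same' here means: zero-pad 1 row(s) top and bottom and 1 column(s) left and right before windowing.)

14

The receptive field on the zero-padded input at this output position is [0 5 8 / 6 6 4 / 7 2 7]. Elementwise product with the kernel and sum: 0·1 + 8·3 + 6·-2 + 6·3 + 4·-2 + 7·-1 + 2·3 + 7·-1.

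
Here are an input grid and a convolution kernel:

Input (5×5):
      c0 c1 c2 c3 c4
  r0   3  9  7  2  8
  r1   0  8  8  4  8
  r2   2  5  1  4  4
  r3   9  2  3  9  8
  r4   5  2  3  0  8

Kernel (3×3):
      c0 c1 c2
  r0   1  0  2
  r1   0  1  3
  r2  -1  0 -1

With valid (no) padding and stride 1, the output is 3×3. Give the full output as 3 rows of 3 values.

46 24 46
12 18 29
7 41 31

Output[0,0]: The receptive field on the input at this output position is [3 9 7 / 0 8 8 / 2 5 1]. Elementwise product with the kernel and sum: 3·1 + 7·2 + 8·1 + 8·3 + 2·-1 + 1·-1.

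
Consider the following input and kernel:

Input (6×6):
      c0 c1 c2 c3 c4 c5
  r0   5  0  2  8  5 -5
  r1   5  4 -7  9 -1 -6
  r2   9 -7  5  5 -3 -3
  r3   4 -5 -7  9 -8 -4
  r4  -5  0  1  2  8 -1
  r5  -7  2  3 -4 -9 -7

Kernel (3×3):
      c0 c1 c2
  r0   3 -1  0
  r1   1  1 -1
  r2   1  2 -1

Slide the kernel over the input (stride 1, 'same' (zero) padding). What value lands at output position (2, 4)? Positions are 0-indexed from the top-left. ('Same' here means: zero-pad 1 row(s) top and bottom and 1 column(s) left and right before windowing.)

The receptive field on the zero-padded input at this output position is [9 -1 -6 / 5 -3 -3 / 9 -8 -4]. Elementwise product with the kernel and sum: 9·3 + -1·-1 + 5·1 + -3·1 + -3·-1 + 9·1 + -8·2 + -4·-1.

30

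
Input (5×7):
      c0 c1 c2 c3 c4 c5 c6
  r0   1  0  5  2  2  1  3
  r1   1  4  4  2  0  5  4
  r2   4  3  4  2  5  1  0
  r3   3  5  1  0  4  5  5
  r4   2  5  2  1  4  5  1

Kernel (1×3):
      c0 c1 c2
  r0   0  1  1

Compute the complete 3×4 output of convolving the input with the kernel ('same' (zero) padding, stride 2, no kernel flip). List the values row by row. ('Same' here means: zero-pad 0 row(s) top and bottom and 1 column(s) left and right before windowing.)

1 7 3 3
7 6 6 0
7 3 9 1

Output[0,0]: The receptive field on the zero-padded input at this output position is [0 1 0]. Elementwise product with the kernel and sum: 1·1 + 0·1.
Output[0,1]: The receptive field on the zero-padded input at this output position is [0 5 2]. Elementwise product with the kernel and sum: 5·1 + 2·1.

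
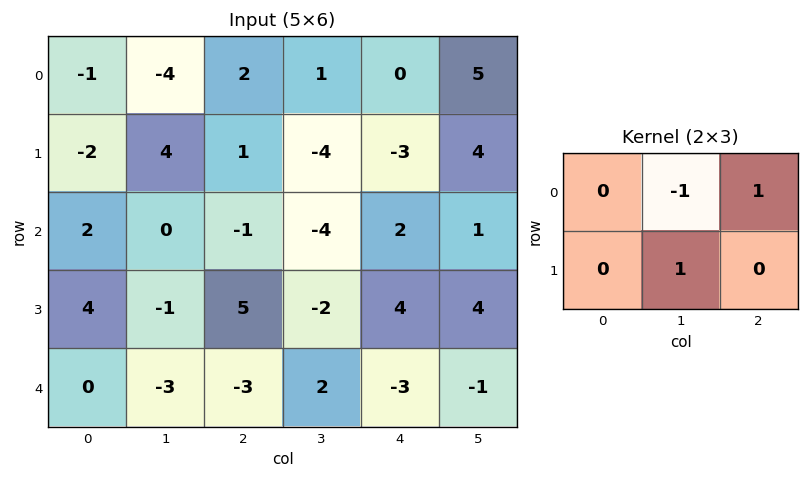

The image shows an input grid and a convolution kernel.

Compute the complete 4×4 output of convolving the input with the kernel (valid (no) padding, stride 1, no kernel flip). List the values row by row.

10 0 -5 2
-3 -6 -3 9
-2 2 4 3
3 -10 8 -3

Output[0,0]: The receptive field on the input at this output position is [-1 -4 2 / -2 4 1]. Elementwise product with the kernel and sum: -4·-1 + 2·1 + 4·1.
Output[0,1]: The receptive field on the input at this output position is [-4 2 1 / 4 1 -4]. Elementwise product with the kernel and sum: 2·-1 + 1·1 + 1·1.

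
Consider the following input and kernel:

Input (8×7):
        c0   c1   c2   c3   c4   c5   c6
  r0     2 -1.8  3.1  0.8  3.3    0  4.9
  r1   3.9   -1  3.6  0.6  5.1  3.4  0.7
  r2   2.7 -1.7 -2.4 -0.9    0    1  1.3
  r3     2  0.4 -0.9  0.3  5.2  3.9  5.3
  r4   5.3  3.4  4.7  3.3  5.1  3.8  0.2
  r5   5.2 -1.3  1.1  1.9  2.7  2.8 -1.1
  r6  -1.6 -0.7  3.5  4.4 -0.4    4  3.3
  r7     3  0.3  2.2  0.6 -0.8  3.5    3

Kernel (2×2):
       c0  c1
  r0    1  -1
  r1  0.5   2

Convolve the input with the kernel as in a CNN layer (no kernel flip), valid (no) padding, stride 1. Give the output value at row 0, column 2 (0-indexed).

5.3

The receptive field on the input at this output position is [3.1 0.8 / 3.6 0.6]. Elementwise product with the kernel and sum: 3.1·1 + 0.8·-1 + 3.6·0.5 + 0.6·2.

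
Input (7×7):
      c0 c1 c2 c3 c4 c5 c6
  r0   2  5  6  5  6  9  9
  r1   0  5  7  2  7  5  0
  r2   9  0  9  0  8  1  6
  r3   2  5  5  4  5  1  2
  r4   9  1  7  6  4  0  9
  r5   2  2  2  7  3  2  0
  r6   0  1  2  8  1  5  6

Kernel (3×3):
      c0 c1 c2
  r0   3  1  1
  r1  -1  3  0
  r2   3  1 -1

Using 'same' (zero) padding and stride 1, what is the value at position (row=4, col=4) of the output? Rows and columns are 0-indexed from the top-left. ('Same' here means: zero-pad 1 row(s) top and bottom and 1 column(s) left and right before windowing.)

46

The receptive field on the zero-padded input at this output position is [4 5 1 / 6 4 0 / 7 3 2]. Elementwise product with the kernel and sum: 4·3 + 5·1 + 1·1 + 6·-1 + 4·3 + 7·3 + 3·1 + 2·-1.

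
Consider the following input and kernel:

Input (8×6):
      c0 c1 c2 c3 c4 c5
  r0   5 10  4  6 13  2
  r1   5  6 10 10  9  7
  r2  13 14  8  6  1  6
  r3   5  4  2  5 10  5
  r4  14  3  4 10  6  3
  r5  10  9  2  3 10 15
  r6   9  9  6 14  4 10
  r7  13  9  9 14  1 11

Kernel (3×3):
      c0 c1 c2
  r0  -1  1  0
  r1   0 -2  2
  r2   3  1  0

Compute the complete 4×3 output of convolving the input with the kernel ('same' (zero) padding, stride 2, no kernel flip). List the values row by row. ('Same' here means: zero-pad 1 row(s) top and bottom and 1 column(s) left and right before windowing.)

15 32 17
12 14 34
-7 39 18
23 45 62

Output[0,0]: The receptive field on the zero-padded input at this output position is [0 0 0 / 0 5 10 / 0 5 6]. Elementwise product with the kernel and sum: 0·-1 + 0·1 + 5·-2 + 10·2 + 0·3 + 5·1.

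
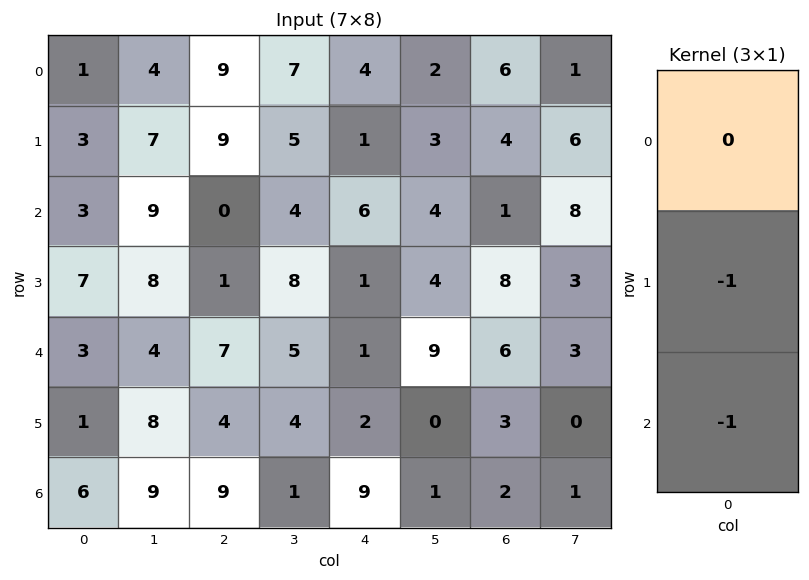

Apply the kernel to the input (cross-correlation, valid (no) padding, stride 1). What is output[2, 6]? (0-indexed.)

-14

The receptive field on the input at this output position is [1 / 8 / 6]. Elementwise product with the kernel and sum: 8·-1 + 6·-1.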